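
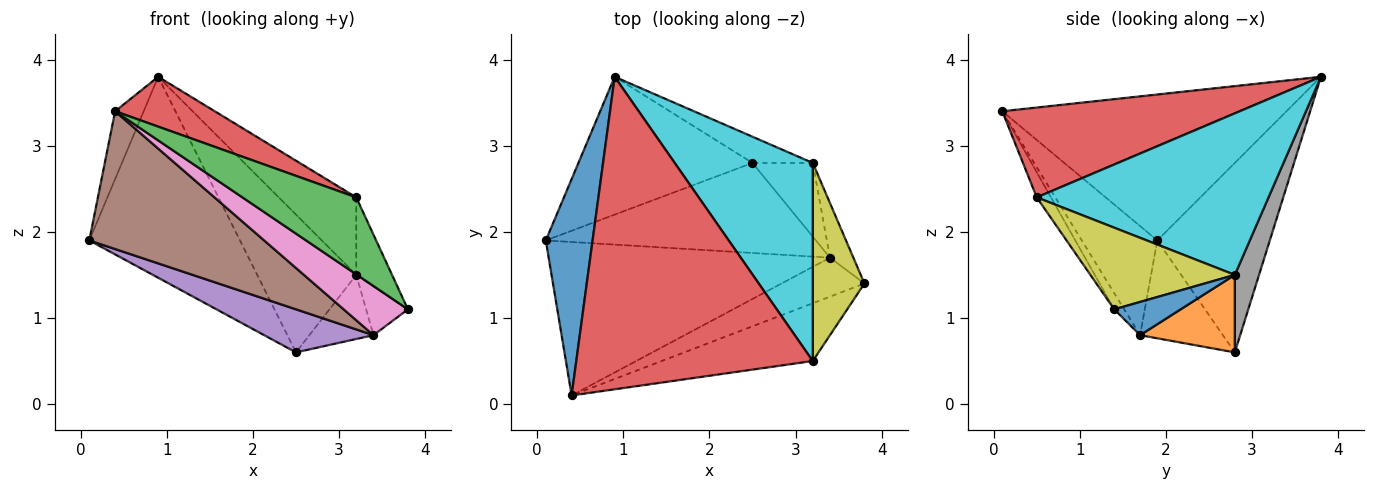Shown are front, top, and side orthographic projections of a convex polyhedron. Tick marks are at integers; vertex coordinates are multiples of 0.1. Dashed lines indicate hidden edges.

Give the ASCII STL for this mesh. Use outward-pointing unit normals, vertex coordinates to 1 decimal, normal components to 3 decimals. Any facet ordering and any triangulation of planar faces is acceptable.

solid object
 facet normal -0.948 0.095 0.304
  outer loop
   vertex 0.4 0.1 3.4
   vertex 0.9 3.8 3.8
   vertex 0.1 1.9 1.9
  endloop
 endfacet
 facet normal -0.524 0.702 -0.482
  outer loop
   vertex 2.5 2.8 0.6
   vertex 0.1 1.9 1.9
   vertex 0.9 3.8 3.8
  endloop
 endfacet
 facet normal -0.100 -0.796 -0.597
  outer loop
   vertex 3.2 0.5 2.4
   vertex 0.4 0.1 3.4
   vertex 3.8 1.4 1.1
  endloop
 endfacet
 facet normal 0.351 -0.147 0.925
  outer loop
   vertex 3.2 0.5 2.4
   vertex 0.9 3.8 3.8
   vertex 0.4 0.1 3.4
  endloop
 endfacet
 facet normal -0.311 -0.410 -0.857
  outer loop
   vertex 3.4 1.7 0.8
   vertex 0.1 1.9 1.9
   vertex 2.5 2.8 0.6
  endloop
 endfacet
 facet normal -0.277 -0.642 -0.715
  outer loop
   vertex 3.4 1.7 0.8
   vertex 0.4 0.1 3.4
   vertex 0.1 1.9 1.9
  endloop
 endfacet
 facet normal -0.120 -0.778 -0.617
  outer loop
   vertex 3.4 1.7 0.8
   vertex 3.8 1.4 1.1
   vertex 0.4 0.1 3.4
  endloop
 endfacet
 facet normal 0.234 0.955 -0.182
  outer loop
   vertex 3.2 2.8 1.5
   vertex 2.5 2.8 0.6
   vertex 0.9 3.8 3.8
  endloop
 endfacet
 facet normal 0.827 0.205 0.524
  outer loop
   vertex 3.2 2.8 1.5
   vertex 3.2 0.5 2.4
   vertex 3.8 1.4 1.1
  endloop
 endfacet
 facet normal 0.737 0.246 0.630
  outer loop
   vertex 3.2 2.8 1.5
   vertex 0.9 3.8 3.8
   vertex 3.2 0.5 2.4
  endloop
 endfacet
 facet normal 0.727 0.458 -0.512
  outer loop
   vertex 3.2 2.8 1.5
   vertex 3.8 1.4 1.1
   vertex 3.4 1.7 0.8
  endloop
 endfacet
 facet normal 0.696 0.471 -0.542
  outer loop
   vertex 3.2 2.8 1.5
   vertex 3.4 1.7 0.8
   vertex 2.5 2.8 0.6
  endloop
 endfacet
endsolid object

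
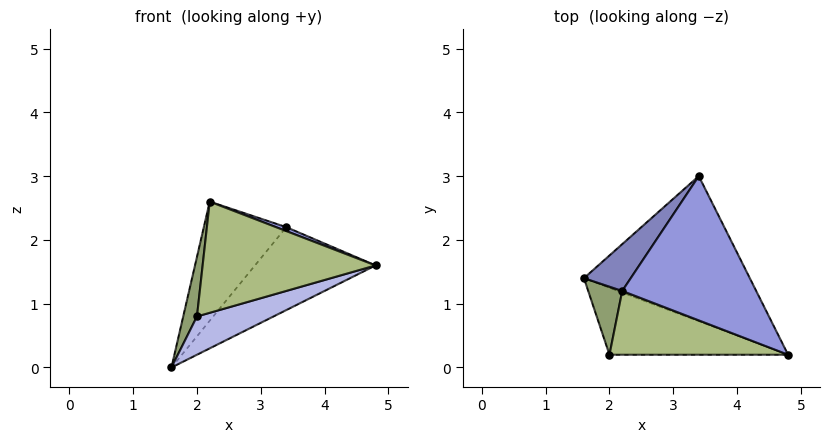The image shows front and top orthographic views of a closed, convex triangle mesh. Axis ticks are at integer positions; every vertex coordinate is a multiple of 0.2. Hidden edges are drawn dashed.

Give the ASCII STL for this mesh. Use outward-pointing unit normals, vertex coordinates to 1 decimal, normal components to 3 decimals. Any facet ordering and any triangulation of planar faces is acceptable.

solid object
 facet normal 0.527 0.422 -0.738
  outer loop
   vertex 3.4 3.0 2.2
   vertex 4.8 0.2 1.6
   vertex 1.6 1.4 0.0
  endloop
 endfacet
 facet normal -0.787 0.575 0.226
  outer loop
   vertex 2.2 1.2 2.6
   vertex 3.4 3.0 2.2
   vertex 1.6 1.4 0.0
  endloop
 endfacet
 facet normal 0.350 -0.025 0.936
  outer loop
   vertex 2.2 1.2 2.6
   vertex 4.8 0.2 1.6
   vertex 3.4 3.0 2.2
  endloop
 endfacet
 facet normal 0.241 -0.482 -0.843
  outer loop
   vertex 2.0 0.2 0.8
   vertex 1.6 1.4 0.0
   vertex 4.8 0.2 1.6
  endloop
 endfacet
 facet normal -0.961 -0.182 0.208
  outer loop
   vertex 2.0 0.2 0.8
   vertex 2.2 1.2 2.6
   vertex 1.6 1.4 0.0
  endloop
 endfacet
 facet normal -0.141 -0.859 0.493
  outer loop
   vertex 2.0 0.2 0.8
   vertex 4.8 0.2 1.6
   vertex 2.2 1.2 2.6
  endloop
 endfacet
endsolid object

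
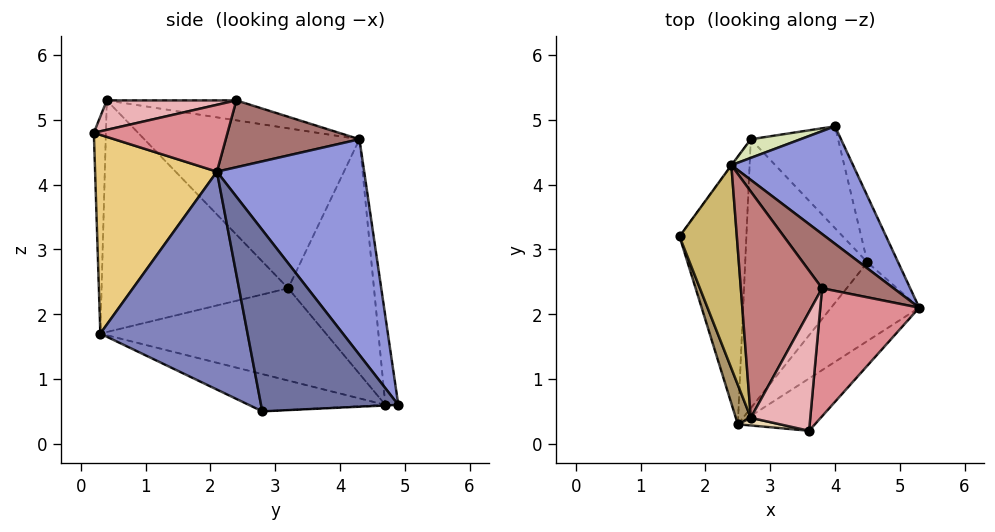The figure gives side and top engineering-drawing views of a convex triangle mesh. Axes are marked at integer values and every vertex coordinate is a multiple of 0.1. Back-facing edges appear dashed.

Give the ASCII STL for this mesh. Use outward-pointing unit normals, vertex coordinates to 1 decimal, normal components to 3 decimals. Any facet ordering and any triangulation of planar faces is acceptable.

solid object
 facet normal 0.958 0.236 -0.163
  outer loop
   vertex 4.5 2.8 0.5
   vertex 4.0 4.9 0.6
   vertex 5.3 2.1 4.2
  endloop
 endfacet
 facet normal 0.682 -0.678 -0.276
  outer loop
   vertex 2.5 0.3 1.7
   vertex 4.5 2.8 0.5
   vertex 5.3 2.1 4.2
  endloop
 endfacet
 facet normal 0.605 0.720 0.341
  outer loop
   vertex 2.4 4.3 4.7
   vertex 5.3 2.1 4.2
   vertex 4.0 4.9 0.6
  endloop
 endfacet
 facet normal -0.007 0.046 -0.999
  outer loop
   vertex 2.7 4.7 0.6
   vertex 4.0 4.9 0.6
   vertex 4.5 2.8 0.5
  endloop
 endfacet
 facet normal -0.284 -0.220 -0.933
  outer loop
   vertex 2.7 4.7 0.6
   vertex 4.5 2.8 0.5
   vertex 2.5 0.3 1.7
  endloop
 endfacet
 facet normal -0.805 -0.109 -0.583
  outer loop
   vertex 2.7 4.7 0.6
   vertex 2.5 0.3 1.7
   vertex 1.6 3.2 2.4
  endloop
 endfacet
 facet normal -0.807 0.590 -0.001
  outer loop
   vertex 2.7 4.7 0.6
   vertex 1.6 3.2 2.4
   vertex 2.4 4.3 4.7
  endloop
 endfacet
 facet normal -0.152 0.985 0.085
  outer loop
   vertex 2.7 4.7 0.6
   vertex 2.4 4.3 4.7
   vertex 4.0 4.9 0.6
  endloop
 endfacet
 facet normal -0.949 -0.309 0.061
  outer loop
   vertex 2.7 0.4 5.3
   vertex 1.6 3.2 2.4
   vertex 2.5 0.3 1.7
  endloop
 endfacet
 facet normal -0.941 -0.021 0.337
  outer loop
   vertex 2.7 0.4 5.3
   vertex 2.4 4.3 4.7
   vertex 1.6 3.2 2.4
  endloop
 endfacet
 facet normal 0.677 -0.688 -0.262
  outer loop
   vertex 3.6 0.2 4.8
   vertex 2.5 0.3 1.7
   vertex 5.3 2.1 4.2
  endloop
 endfacet
 facet normal -0.197 -0.980 0.038
  outer loop
   vertex 3.6 0.2 4.8
   vertex 2.7 0.4 5.3
   vertex 2.5 0.3 1.7
  endloop
 endfacet
 facet normal 0.550 0.592 0.589
  outer loop
   vertex 3.8 2.4 5.3
   vertex 5.3 2.1 4.2
   vertex 2.4 4.3 4.7
  endloop
 endfacet
 facet normal -0.236 0.130 0.963
  outer loop
   vertex 3.8 2.4 5.3
   vertex 2.4 4.3 4.7
   vertex 2.7 0.4 5.3
  endloop
 endfacet
 facet normal 0.544 -0.233 0.806
  outer loop
   vertex 3.8 2.4 5.3
   vertex 3.6 0.2 4.8
   vertex 5.3 2.1 4.2
  endloop
 endfacet
 facet normal 0.431 -0.237 0.871
  outer loop
   vertex 3.8 2.4 5.3
   vertex 2.7 0.4 5.3
   vertex 3.6 0.2 4.8
  endloop
 endfacet
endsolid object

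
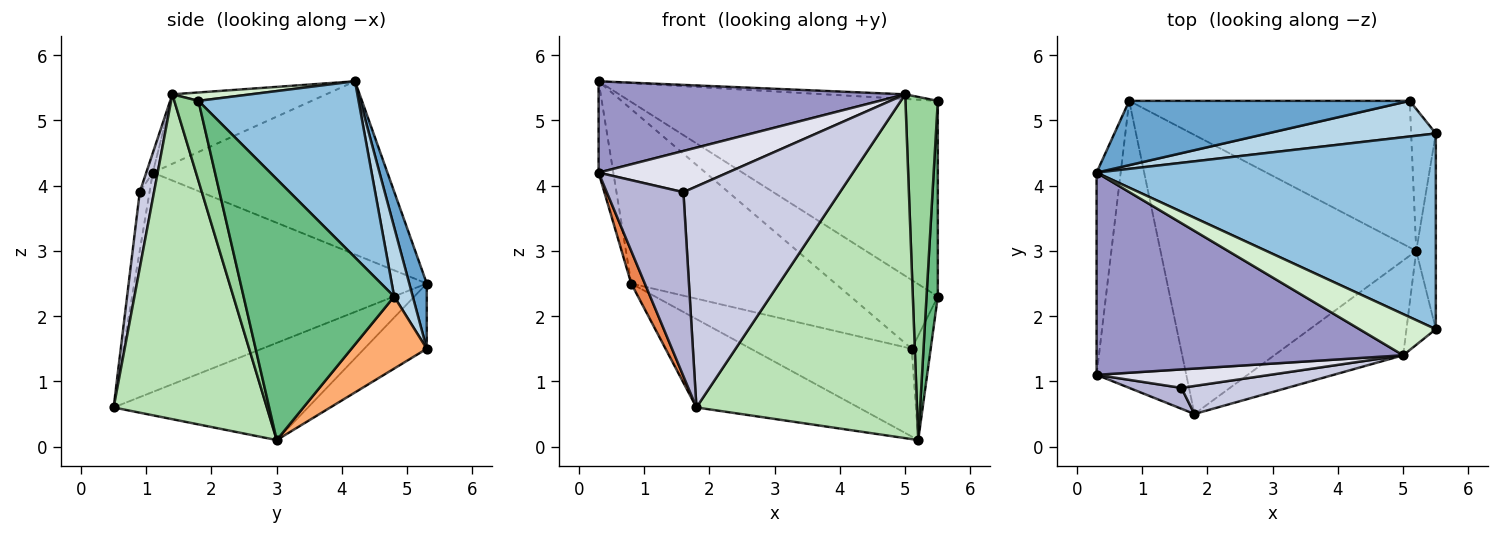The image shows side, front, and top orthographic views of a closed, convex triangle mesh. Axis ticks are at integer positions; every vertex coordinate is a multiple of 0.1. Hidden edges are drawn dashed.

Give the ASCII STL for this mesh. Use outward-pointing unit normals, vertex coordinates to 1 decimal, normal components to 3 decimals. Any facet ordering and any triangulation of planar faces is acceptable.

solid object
 facet normal 0.080 0.935 0.345
  outer loop
   vertex 0.8 5.3 2.5
   vertex 0.3 4.2 5.6
   vertex 5.1 5.3 1.5
  endloop
 endfacet
 facet normal 0.345 0.664 0.664
  outer loop
   vertex 5.5 4.8 2.3
   vertex 0.3 4.2 5.6
   vertex 5.5 1.8 5.3
  endloop
 endfacet
 facet normal 0.186 0.872 0.452
  outer loop
   vertex 5.5 4.8 2.3
   vertex 5.1 5.3 1.5
   vertex 0.3 4.2 5.6
  endloop
 endfacet
 facet normal -0.989 0.062 -0.137
  outer loop
   vertex 0.3 1.1 4.2
   vertex 0.3 4.2 5.6
   vertex 0.8 5.3 2.5
  endloop
 endfacet
 facet normal -0.925 -0.043 -0.378
  outer loop
   vertex 0.3 1.1 4.2
   vertex 0.8 5.3 2.5
   vertex 1.8 0.5 0.6
  endloop
 endfacet
 facet normal 0.920 0.232 -0.315
  outer loop
   vertex 5.2 3.0 0.1
   vertex 5.1 5.3 1.5
   vertex 5.5 4.8 2.3
  endloop
 endfacet
 facet normal -0.196 0.504 -0.841
  outer loop
   vertex 5.2 3.0 0.1
   vertex 0.8 5.3 2.5
   vertex 5.1 5.3 1.5
  endloop
 endfacet
 facet normal -0.341 0.284 -0.896
  outer loop
   vertex 5.2 3.0 0.1
   vertex 1.8 0.5 0.6
   vertex 0.8 5.3 2.5
  endloop
 endfacet
 facet normal 0.994 -0.075 -0.075
  outer loop
   vertex 5.2 3.0 0.1
   vertex 5.5 4.8 2.3
   vertex 5.5 1.8 5.3
  endloop
 endfacet
 facet normal 0.584 -0.783 -0.214
  outer loop
   vertex 5.0 1.4 5.4
   vertex 5.2 3.0 0.1
   vertex 5.5 1.8 5.3
  endloop
 endfacet
 facet normal 0.556 -0.801 -0.221
  outer loop
   vertex 5.0 1.4 5.4
   vertex 1.8 0.5 0.6
   vertex 5.2 3.0 0.1
  endloop
 endfacet
 facet normal 0.108 0.111 0.988
  outer loop
   vertex 5.0 1.4 5.4
   vertex 5.5 1.8 5.3
   vertex 0.3 4.2 5.6
  endloop
 endfacet
 facet normal -0.202 -0.403 0.893
  outer loop
   vertex 5.0 1.4 5.4
   vertex 0.3 4.2 5.6
   vertex 0.3 1.1 4.2
  endloop
 endfacet
 facet normal -0.126 -0.986 0.112
  outer loop
   vertex 1.6 0.9 3.9
   vertex 0.3 1.1 4.2
   vertex 1.8 0.5 0.6
  endloop
 endfacet
 facet normal 0.090 -0.988 0.125
  outer loop
   vertex 1.6 0.9 3.9
   vertex 1.8 0.5 0.6
   vertex 5.0 1.4 5.4
  endloop
 endfacet
 facet normal -0.046 -0.912 0.408
  outer loop
   vertex 1.6 0.9 3.9
   vertex 5.0 1.4 5.4
   vertex 0.3 1.1 4.2
  endloop
 endfacet
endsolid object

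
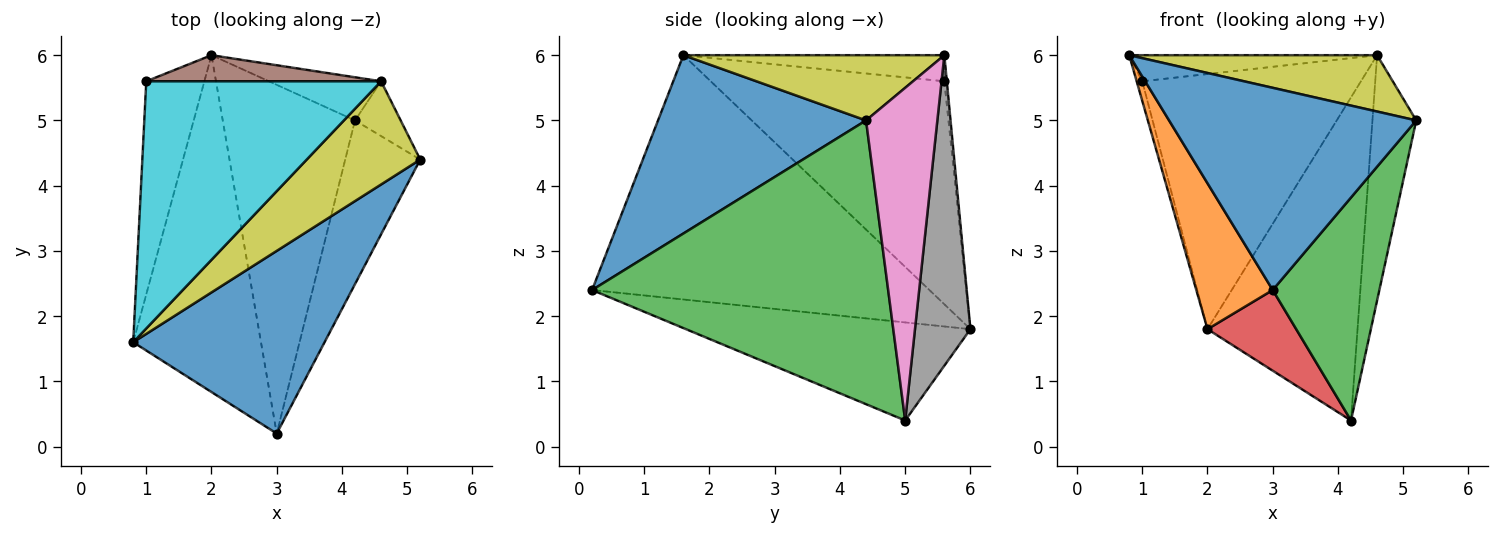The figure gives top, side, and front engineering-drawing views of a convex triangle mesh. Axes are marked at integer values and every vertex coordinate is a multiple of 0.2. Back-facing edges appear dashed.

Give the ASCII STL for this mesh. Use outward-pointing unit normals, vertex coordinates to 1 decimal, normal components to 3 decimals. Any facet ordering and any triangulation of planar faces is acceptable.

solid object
 facet normal 0.530 -0.629 0.569
  outer loop
   vertex 3.0 0.2 2.4
   vertex 5.2 4.4 5.0
   vertex 0.8 1.6 6.0
  endloop
 endfacet
 facet normal -0.869 -0.197 -0.454
  outer loop
   vertex 3.0 0.2 2.4
   vertex 0.8 1.6 6.0
   vertex 2.0 6.0 1.8
  endloop
 endfacet
 facet normal 0.913 -0.329 -0.241
  outer loop
   vertex 4.2 5.0 0.4
   vertex 5.2 4.4 5.0
   vertex 3.0 0.2 2.4
  endloop
 endfacet
 facet normal -0.586 -0.183 -0.790
  outer loop
   vertex 4.2 5.0 0.4
   vertex 3.0 0.2 2.4
   vertex 2.0 6.0 1.8
  endloop
 endfacet
 facet normal -0.967 0.023 -0.252
  outer loop
   vertex 1.0 5.6 5.6
   vertex 2.0 6.0 1.8
   vertex 0.8 1.6 6.0
  endloop
 endfacet
 facet normal -0.011 0.995 0.102
  outer loop
   vertex 4.6 5.6 6.0
   vertex 2.0 6.0 1.8
   vertex 1.0 5.6 5.6
  endloop
 endfacet
 facet normal 0.846 0.520 -0.116
  outer loop
   vertex 4.6 5.6 6.0
   vertex 5.2 4.4 5.0
   vertex 4.2 5.0 0.4
  endloop
 endfacet
 facet normal 0.344 0.931 -0.124
  outer loop
   vertex 4.6 5.6 6.0
   vertex 4.2 5.0 0.4
   vertex 2.0 6.0 1.8
  endloop
 endfacet
 facet normal 0.450 -0.428 0.784
  outer loop
   vertex 4.6 5.6 6.0
   vertex 0.8 1.6 6.0
   vertex 5.2 4.4 5.0
  endloop
 endfacet
 facet normal -0.110 0.104 0.988
  outer loop
   vertex 4.6 5.6 6.0
   vertex 1.0 5.6 5.6
   vertex 0.8 1.6 6.0
  endloop
 endfacet
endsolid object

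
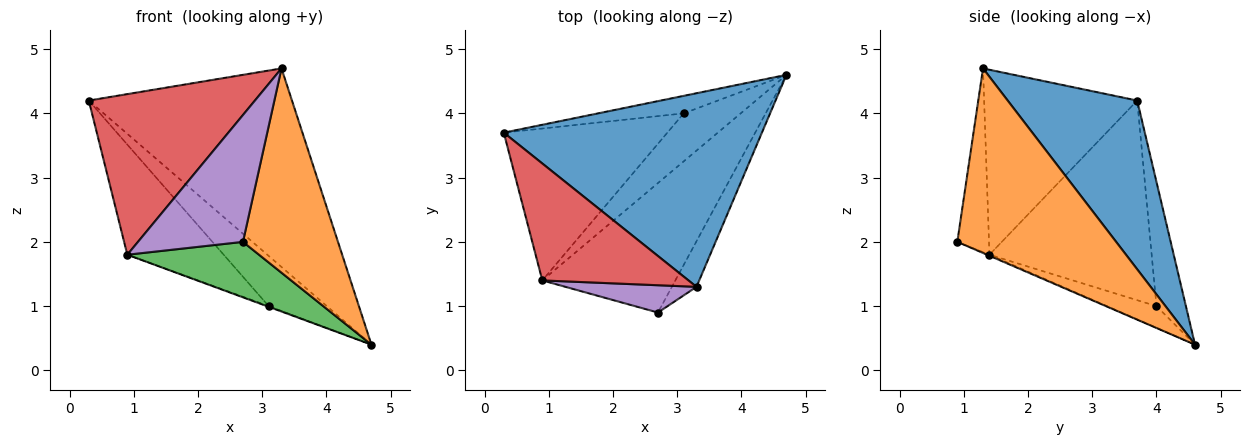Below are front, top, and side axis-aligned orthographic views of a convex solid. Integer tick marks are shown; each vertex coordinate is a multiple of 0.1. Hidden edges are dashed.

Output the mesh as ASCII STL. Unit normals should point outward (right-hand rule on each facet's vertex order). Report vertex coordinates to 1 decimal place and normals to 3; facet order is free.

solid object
 facet normal 0.415 0.651 0.635
  outer loop
   vertex 3.3 1.3 4.7
   vertex 4.7 4.6 0.4
   vertex 0.3 3.7 4.2
  endloop
 endfacet
 facet normal 0.853 -0.510 -0.114
  outer loop
   vertex 3.3 1.3 4.7
   vertex 2.7 0.9 2.0
   vertex 4.7 4.6 0.4
  endloop
 endfacet
 facet normal -0.007 -0.394 -0.919
  outer loop
   vertex 0.9 1.4 1.8
   vertex 4.7 4.6 0.4
   vertex 2.7 0.9 2.0
  endloop
 endfacet
 facet normal -0.597 -0.648 0.472
  outer loop
   vertex 0.9 1.4 1.8
   vertex 3.3 1.3 4.7
   vertex 0.3 3.7 4.2
  endloop
 endfacet
 facet normal -0.283 -0.938 0.202
  outer loop
   vertex 0.9 1.4 1.8
   vertex 2.7 0.9 2.0
   vertex 3.3 1.3 4.7
  endloop
 endfacet
 facet normal -0.431 0.852 -0.297
  outer loop
   vertex 3.1 4.0 1.0
   vertex 0.3 3.7 4.2
   vertex 4.7 4.6 0.4
  endloop
 endfacet
 facet normal -0.703 0.418 -0.576
  outer loop
   vertex 3.1 4.0 1.0
   vertex 0.9 1.4 1.8
   vertex 0.3 3.7 4.2
  endloop
 endfacet
 facet normal -0.355 0.013 -0.935
  outer loop
   vertex 3.1 4.0 1.0
   vertex 4.7 4.6 0.4
   vertex 0.9 1.4 1.8
  endloop
 endfacet
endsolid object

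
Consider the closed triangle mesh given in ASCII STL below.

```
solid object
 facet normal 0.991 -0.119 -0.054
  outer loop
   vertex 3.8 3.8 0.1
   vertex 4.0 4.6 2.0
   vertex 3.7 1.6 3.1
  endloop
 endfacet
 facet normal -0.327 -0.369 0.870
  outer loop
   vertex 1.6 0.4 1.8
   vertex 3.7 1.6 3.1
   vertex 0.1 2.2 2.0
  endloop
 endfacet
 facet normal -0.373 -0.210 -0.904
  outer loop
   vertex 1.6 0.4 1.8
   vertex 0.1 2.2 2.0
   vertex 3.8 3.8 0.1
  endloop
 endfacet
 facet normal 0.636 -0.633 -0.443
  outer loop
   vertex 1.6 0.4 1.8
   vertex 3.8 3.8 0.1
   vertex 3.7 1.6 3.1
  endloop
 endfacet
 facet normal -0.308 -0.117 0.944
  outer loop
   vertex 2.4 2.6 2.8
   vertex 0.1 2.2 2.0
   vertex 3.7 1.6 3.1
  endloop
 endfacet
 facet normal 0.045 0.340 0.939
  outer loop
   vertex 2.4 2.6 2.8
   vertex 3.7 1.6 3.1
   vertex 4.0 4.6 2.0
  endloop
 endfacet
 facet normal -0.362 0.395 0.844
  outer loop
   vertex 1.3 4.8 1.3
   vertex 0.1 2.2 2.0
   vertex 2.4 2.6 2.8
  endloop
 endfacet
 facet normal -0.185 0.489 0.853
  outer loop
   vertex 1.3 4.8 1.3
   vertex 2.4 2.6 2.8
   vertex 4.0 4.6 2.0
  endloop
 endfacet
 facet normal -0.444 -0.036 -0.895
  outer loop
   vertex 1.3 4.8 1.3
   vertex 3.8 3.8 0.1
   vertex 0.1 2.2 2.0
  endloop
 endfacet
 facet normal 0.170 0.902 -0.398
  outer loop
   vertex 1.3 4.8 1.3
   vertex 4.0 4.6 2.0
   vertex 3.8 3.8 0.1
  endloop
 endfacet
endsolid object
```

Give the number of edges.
15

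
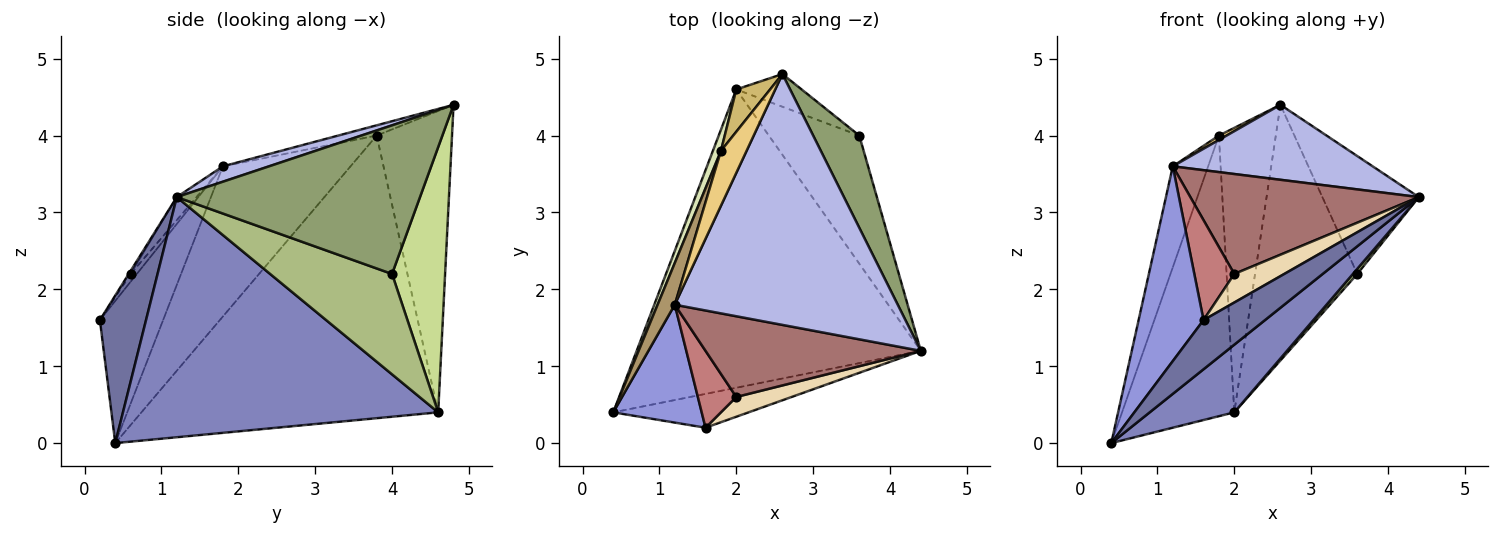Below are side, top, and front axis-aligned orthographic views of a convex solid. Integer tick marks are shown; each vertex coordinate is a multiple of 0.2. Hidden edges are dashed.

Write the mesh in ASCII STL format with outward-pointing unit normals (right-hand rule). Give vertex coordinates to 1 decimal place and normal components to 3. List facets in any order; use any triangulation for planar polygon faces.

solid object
 facet normal 0.526 -0.701 -0.482
  outer loop
   vertex 1.6 0.2 1.6
   vertex 0.4 0.4 0.0
   vertex 4.4 1.2 3.2
  endloop
 endfacet
 facet normal 0.636 -0.171 -0.752
  outer loop
   vertex 2.0 4.6 0.4
   vertex 4.4 1.2 3.2
   vertex 0.4 0.4 0.0
  endloop
 endfacet
 facet normal -0.640 -0.657 0.398
  outer loop
   vertex 1.2 1.8 3.6
   vertex 0.4 0.4 0.0
   vertex 1.6 0.2 1.6
  endloop
 endfacet
 facet normal 0.066 -0.286 0.956
  outer loop
   vertex 1.2 1.8 3.6
   vertex 4.4 1.2 3.2
   vertex 2.6 4.8 4.4
  endloop
 endfacet
 facet normal 0.893 0.354 0.277
  outer loop
   vertex 3.6 4.0 2.2
   vertex 2.6 4.8 4.4
   vertex 4.4 1.2 3.2
  endloop
 endfacet
 facet normal 0.743 -0.027 -0.669
  outer loop
   vertex 3.6 4.0 2.2
   vertex 4.4 1.2 3.2
   vertex 2.0 4.6 0.4
  endloop
 endfacet
 facet normal 0.458 0.882 -0.113
  outer loop
   vertex 3.6 4.0 2.2
   vertex 2.0 4.6 0.4
   vertex 2.6 4.8 4.4
  endloop
 endfacet
 facet normal -0.935 0.354 0.027
  outer loop
   vertex 1.8 3.8 4.0
   vertex 2.0 4.6 0.4
   vertex 0.4 0.4 0.0
  endloop
 endfacet
 facet normal -0.958 0.265 0.110
  outer loop
   vertex 1.8 3.8 4.0
   vertex 0.4 0.4 0.0
   vertex 1.2 1.8 3.6
  endloop
 endfacet
 facet normal -0.795 0.600 0.089
  outer loop
   vertex 1.8 3.8 4.0
   vertex 2.6 4.8 4.4
   vertex 2.0 4.6 0.4
  endloop
 endfacet
 facet normal -0.370 -0.074 0.926
  outer loop
   vertex 1.8 3.8 4.0
   vertex 1.2 1.8 3.6
   vertex 2.6 4.8 4.4
  endloop
 endfacet
 facet normal -0.032 -0.822 0.569
  outer loop
   vertex 2.0 0.6 2.2
   vertex 1.6 0.2 1.6
   vertex 4.4 1.2 3.2
  endloop
 endfacet
 facet normal -0.067 -0.776 0.627
  outer loop
   vertex 2.0 0.6 2.2
   vertex 4.4 1.2 3.2
   vertex 1.2 1.8 3.6
  endloop
 endfacet
 facet normal -0.121 -0.787 0.605
  outer loop
   vertex 2.0 0.6 2.2
   vertex 1.2 1.8 3.6
   vertex 1.6 0.2 1.6
  endloop
 endfacet
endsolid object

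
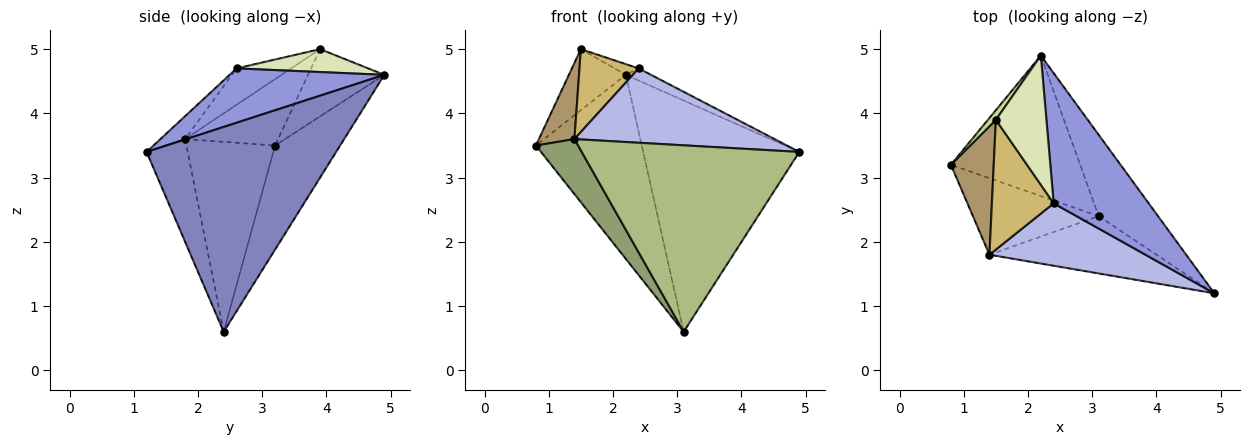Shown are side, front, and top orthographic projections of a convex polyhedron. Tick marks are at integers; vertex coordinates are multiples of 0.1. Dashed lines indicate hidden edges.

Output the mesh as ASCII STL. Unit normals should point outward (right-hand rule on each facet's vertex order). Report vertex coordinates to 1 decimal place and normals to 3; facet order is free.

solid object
 facet normal -0.439 0.714 -0.545
  outer loop
   vertex 3.1 2.4 0.6
   vertex 0.8 3.2 3.5
   vertex 2.2 4.9 4.6
  endloop
 endfacet
 facet normal 0.753 0.620 -0.218
  outer loop
   vertex 3.1 2.4 0.6
   vertex 2.2 4.9 4.6
   vertex 4.9 1.2 3.4
  endloop
 endfacet
 facet normal 0.495 0.081 0.865
  outer loop
   vertex 2.4 2.6 4.7
   vertex 4.9 1.2 3.4
   vertex 2.2 4.9 4.6
  endloop
 endfacet
 facet normal -0.094 -0.762 0.640
  outer loop
   vertex 1.4 1.8 3.6
   vertex 4.9 1.2 3.4
   vertex 2.4 2.6 4.7
  endloop
 endfacet
 facet normal -0.775 -0.369 -0.513
  outer loop
   vertex 1.4 1.8 3.6
   vertex 0.8 3.2 3.5
   vertex 3.1 2.4 0.6
  endloop
 endfacet
 facet normal -0.178 -0.941 -0.289
  outer loop
   vertex 1.4 1.8 3.6
   vertex 3.1 2.4 0.6
   vertex 4.9 1.2 3.4
  endloop
 endfacet
 facet normal -0.798 0.596 0.094
  outer loop
   vertex 1.5 3.9 5.0
   vertex 2.2 4.9 4.6
   vertex 0.8 3.2 3.5
  endloop
 endfacet
 facet normal 0.411 0.075 0.908
  outer loop
   vertex 1.5 3.9 5.0
   vertex 2.4 2.6 4.7
   vertex 2.2 4.9 4.6
  endloop
 endfacet
 facet normal -0.800 -0.306 0.516
  outer loop
   vertex 1.5 3.9 5.0
   vertex 0.8 3.2 3.5
   vertex 1.4 1.8 3.6
  endloop
 endfacet
 facet normal -0.445 -0.482 0.755
  outer loop
   vertex 1.5 3.9 5.0
   vertex 1.4 1.8 3.6
   vertex 2.4 2.6 4.7
  endloop
 endfacet
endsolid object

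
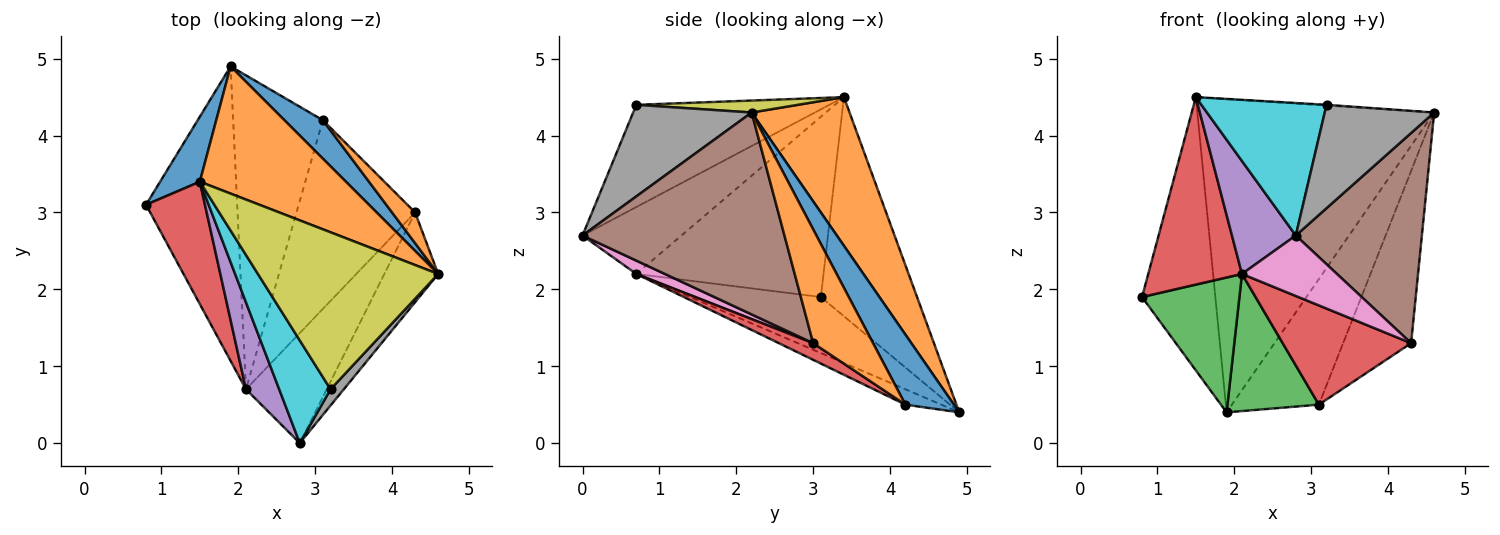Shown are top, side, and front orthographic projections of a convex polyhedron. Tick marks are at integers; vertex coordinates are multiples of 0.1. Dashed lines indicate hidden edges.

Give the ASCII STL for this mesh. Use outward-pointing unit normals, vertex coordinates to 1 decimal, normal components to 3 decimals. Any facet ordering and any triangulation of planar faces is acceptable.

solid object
 facet normal -0.787 0.600 0.143
  outer loop
   vertex 1.5 3.4 4.5
   vertex 1.9 4.9 0.4
   vertex 0.8 3.1 1.9
  endloop
 endfacet
 facet normal 0.358 0.865 0.351
  outer loop
   vertex 1.5 3.4 4.5
   vertex 4.6 2.2 4.3
   vertex 1.9 4.9 0.4
  endloop
 endfacet
 facet normal -0.488 -0.363 -0.794
  outer loop
   vertex 2.1 0.7 2.2
   vertex 0.8 3.1 1.9
   vertex 1.9 4.9 0.4
  endloop
 endfacet
 facet normal -0.858 -0.430 0.281
  outer loop
   vertex 2.1 0.7 2.2
   vertex 1.5 3.4 4.5
   vertex 0.8 3.1 1.9
  endloop
 endfacet
 facet normal -0.775 -0.500 0.385
  outer loop
   vertex 2.1 0.7 2.2
   vertex 2.8 0.0 2.7
   vertex 1.5 3.4 4.5
  endloop
 endfacet
 facet normal 0.827 -0.517 -0.220
  outer loop
   vertex 4.3 3.0 1.3
   vertex 4.6 2.2 4.3
   vertex 2.8 0.0 2.7
  endloop
 endfacet
 facet normal 0.143 -0.476 -0.867
  outer loop
   vertex 4.3 3.0 1.3
   vertex 2.8 0.0 2.7
   vertex 2.1 0.7 2.2
  endloop
 endfacet
 facet normal 0.730 -0.675 0.106
  outer loop
   vertex 3.2 0.7 4.4
   vertex 2.8 0.0 2.7
   vertex 4.6 2.2 4.3
  endloop
 endfacet
 facet normal 0.066 0.005 0.998
  outer loop
   vertex 3.2 0.7 4.4
   vertex 4.6 2.2 4.3
   vertex 1.5 3.4 4.5
  endloop
 endfacet
 facet normal -0.773 -0.501 0.388
  outer loop
   vertex 3.2 0.7 4.4
   vertex 1.5 3.4 4.5
   vertex 2.8 0.0 2.7
  endloop
 endfacet
 facet normal 0.471 0.844 0.258
  outer loop
   vertex 3.1 4.2 0.5
   vertex 1.9 4.9 0.4
   vertex 4.6 2.2 4.3
  endloop
 endfacet
 facet normal 0.655 0.744 0.133
  outer loop
   vertex 3.1 4.2 0.5
   vertex 4.6 2.2 4.3
   vertex 4.3 3.0 1.3
  endloop
 endfacet
 facet normal -0.155 -0.395 -0.905
  outer loop
   vertex 3.1 4.2 0.5
   vertex 2.1 0.7 2.2
   vertex 1.9 4.9 0.4
  endloop
 endfacet
 facet normal 0.124 -0.462 -0.878
  outer loop
   vertex 3.1 4.2 0.5
   vertex 4.3 3.0 1.3
   vertex 2.1 0.7 2.2
  endloop
 endfacet
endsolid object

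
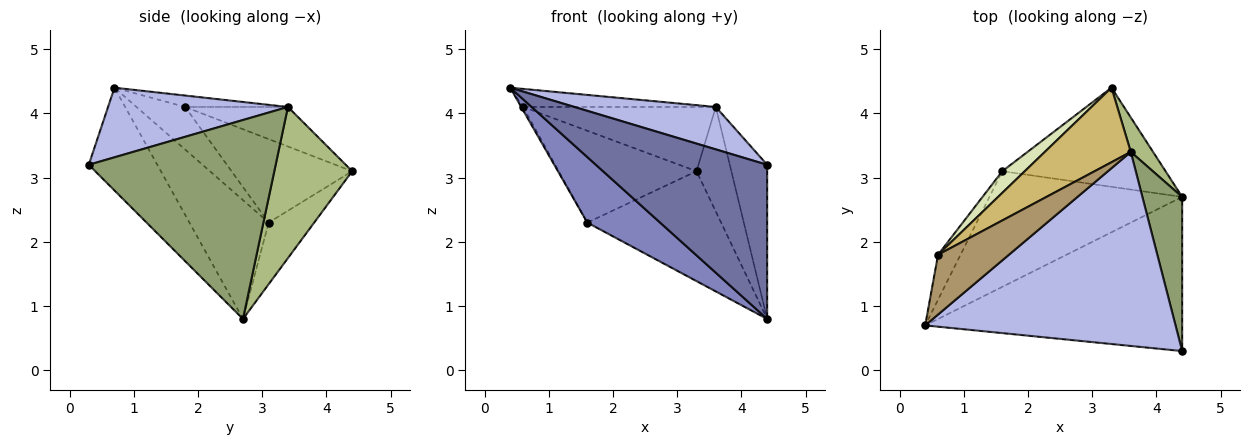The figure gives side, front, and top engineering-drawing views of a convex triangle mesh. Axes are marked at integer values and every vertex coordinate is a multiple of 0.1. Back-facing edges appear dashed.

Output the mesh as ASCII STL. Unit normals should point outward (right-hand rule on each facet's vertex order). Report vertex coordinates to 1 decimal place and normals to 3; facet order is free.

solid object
 facet normal -0.272 -0.680 -0.680
  outer loop
   vertex 4.4 0.3 3.2
   vertex 0.4 0.7 4.4
   vertex 4.4 2.7 0.8
  endloop
 endfacet
 facet normal -0.473 -0.434 -0.767
  outer loop
   vertex 1.6 3.1 2.3
   vertex 4.4 2.7 0.8
   vertex 0.4 0.7 4.4
  endloop
 endfacet
 facet normal -0.245 0.720 -0.649
  outer loop
   vertex 1.6 3.1 2.3
   vertex 3.3 4.4 3.1
   vertex 4.4 2.7 0.8
  endloop
 endfacet
 facet normal 0.262 -0.206 0.943
  outer loop
   vertex 3.6 3.4 4.1
   vertex 0.4 0.7 4.4
   vertex 4.4 0.3 3.2
  endloop
 endfacet
 facet normal 0.962 0.192 0.192
  outer loop
   vertex 3.6 3.4 4.1
   vertex 4.4 0.3 3.2
   vertex 4.4 2.7 0.8
  endloop
 endfacet
 facet normal 0.905 0.405 0.133
  outer loop
   vertex 3.6 3.4 4.1
   vertex 4.4 2.7 0.8
   vertex 3.3 4.4 3.1
  endloop
 endfacet
 facet normal -0.884 0.033 -0.467
  outer loop
   vertex 0.6 1.8 4.1
   vertex 1.6 3.1 2.3
   vertex 0.4 0.7 4.4
  endloop
 endfacet
 facet normal -0.649 0.741 0.175
  outer loop
   vertex 0.6 1.8 4.1
   vertex 3.3 4.4 3.1
   vertex 1.6 3.1 2.3
  endloop
 endfacet
 facet normal -0.152 0.286 0.946
  outer loop
   vertex 0.6 1.8 4.1
   vertex 0.4 0.7 4.4
   vertex 3.6 3.4 4.1
  endloop
 endfacet
 facet normal -0.329 0.617 0.715
  outer loop
   vertex 0.6 1.8 4.1
   vertex 3.6 3.4 4.1
   vertex 3.3 4.4 3.1
  endloop
 endfacet
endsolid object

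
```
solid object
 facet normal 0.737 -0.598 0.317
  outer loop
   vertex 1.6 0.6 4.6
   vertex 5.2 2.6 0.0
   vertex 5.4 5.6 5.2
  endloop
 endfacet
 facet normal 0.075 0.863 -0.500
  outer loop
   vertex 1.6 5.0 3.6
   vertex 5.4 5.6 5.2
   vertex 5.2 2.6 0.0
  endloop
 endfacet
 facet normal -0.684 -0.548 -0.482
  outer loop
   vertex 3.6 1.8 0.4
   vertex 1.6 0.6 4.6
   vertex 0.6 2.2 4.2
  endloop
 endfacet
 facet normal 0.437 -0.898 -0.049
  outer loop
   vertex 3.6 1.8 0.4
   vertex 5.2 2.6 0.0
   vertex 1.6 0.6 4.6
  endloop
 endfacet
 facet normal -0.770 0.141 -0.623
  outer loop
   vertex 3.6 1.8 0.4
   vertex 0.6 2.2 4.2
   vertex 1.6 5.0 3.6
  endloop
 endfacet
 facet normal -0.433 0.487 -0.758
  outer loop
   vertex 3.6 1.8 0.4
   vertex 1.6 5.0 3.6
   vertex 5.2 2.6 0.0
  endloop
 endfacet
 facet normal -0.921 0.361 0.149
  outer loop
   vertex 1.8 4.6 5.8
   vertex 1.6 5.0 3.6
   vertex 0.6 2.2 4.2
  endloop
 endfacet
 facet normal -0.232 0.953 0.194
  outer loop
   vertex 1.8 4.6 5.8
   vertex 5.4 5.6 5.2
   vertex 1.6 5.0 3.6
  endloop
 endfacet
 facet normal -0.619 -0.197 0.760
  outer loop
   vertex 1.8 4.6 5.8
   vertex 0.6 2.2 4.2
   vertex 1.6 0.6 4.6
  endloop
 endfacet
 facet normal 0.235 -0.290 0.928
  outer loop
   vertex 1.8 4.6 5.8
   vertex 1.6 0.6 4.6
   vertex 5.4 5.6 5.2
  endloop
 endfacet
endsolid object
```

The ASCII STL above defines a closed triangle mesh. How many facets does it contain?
10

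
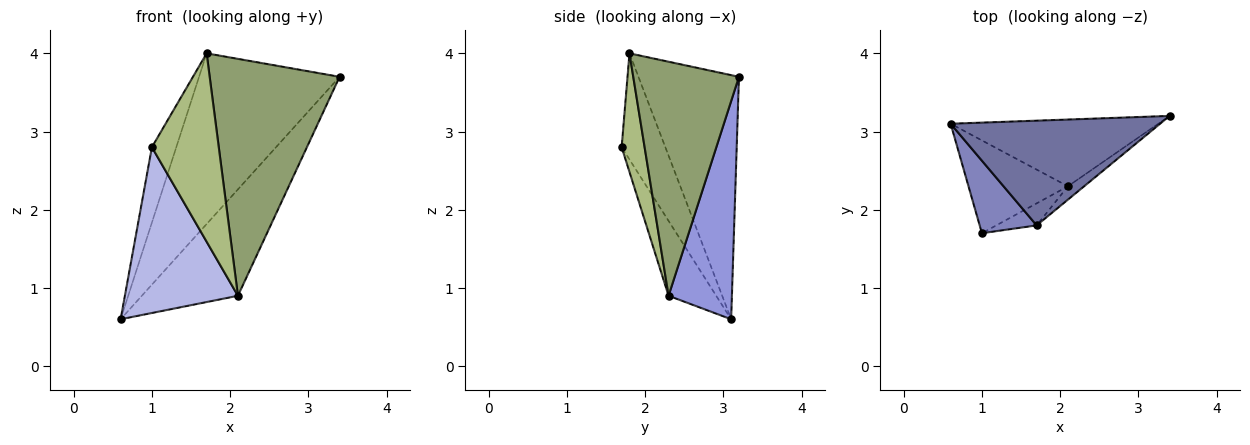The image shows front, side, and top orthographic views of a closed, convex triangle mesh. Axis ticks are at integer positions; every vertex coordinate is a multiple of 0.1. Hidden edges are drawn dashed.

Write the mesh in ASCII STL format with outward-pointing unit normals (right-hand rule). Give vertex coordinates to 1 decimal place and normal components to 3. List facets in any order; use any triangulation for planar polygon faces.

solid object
 facet normal -0.520 0.728 0.447
  outer loop
   vertex 1.7 1.8 4.0
   vertex 3.4 3.2 3.7
   vertex 0.6 3.1 0.6
  endloop
 endfacet
 facet normal -0.791 0.441 0.424
  outer loop
   vertex 1.7 1.8 4.0
   vertex 0.6 3.1 0.6
   vertex 1.0 1.7 2.8
  endloop
 endfacet
 facet normal 0.487 0.740 -0.464
  outer loop
   vertex 2.1 2.3 0.9
   vertex 0.6 3.1 0.6
   vertex 3.4 3.2 3.7
  endloop
 endfacet
 facet normal -0.345 -0.819 -0.458
  outer loop
   vertex 2.1 2.3 0.9
   vertex 1.0 1.7 2.8
   vertex 0.6 3.1 0.6
  endloop
 endfacet
 facet normal 0.631 -0.775 -0.044
  outer loop
   vertex 2.1 2.3 0.9
   vertex 3.4 3.2 3.7
   vertex 1.7 1.8 4.0
  endloop
 endfacet
 facet normal 0.323 -0.940 -0.110
  outer loop
   vertex 2.1 2.3 0.9
   vertex 1.7 1.8 4.0
   vertex 1.0 1.7 2.8
  endloop
 endfacet
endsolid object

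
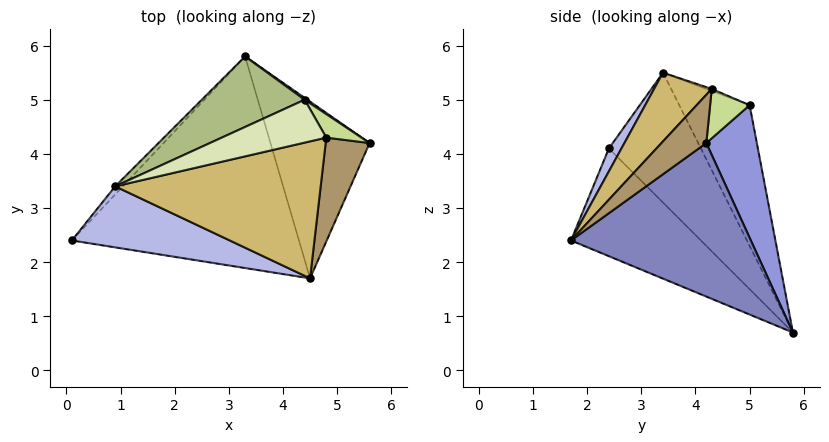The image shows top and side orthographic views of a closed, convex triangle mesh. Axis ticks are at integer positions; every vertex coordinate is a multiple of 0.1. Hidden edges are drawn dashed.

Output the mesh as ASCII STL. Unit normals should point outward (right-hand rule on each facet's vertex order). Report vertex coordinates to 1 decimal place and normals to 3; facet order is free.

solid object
 facet normal -0.383 -0.447 -0.808
  outer loop
   vertex 4.5 1.7 2.4
   vertex 0.1 2.4 4.1
   vertex 3.3 5.8 0.7
  endloop
 endfacet
 facet normal 0.840 0.021 -0.542
  outer loop
   vertex 4.5 1.7 2.4
   vertex 3.3 5.8 0.7
   vertex 5.6 4.2 4.2
  endloop
 endfacet
 facet normal 0.559 0.829 0.011
  outer loop
   vertex 4.4 5.0 4.9
   vertex 5.6 4.2 4.2
   vertex 3.3 5.8 0.7
  endloop
 endfacet
 facet normal 0.080 -0.832 0.549
  outer loop
   vertex 0.9 3.4 5.5
   vertex 0.1 2.4 4.1
   vertex 4.5 1.7 2.4
  endloop
 endfacet
 facet normal -0.749 0.661 -0.044
  outer loop
   vertex 0.9 3.4 5.5
   vertex 3.3 5.8 0.7
   vertex 0.1 2.4 4.1
  endloop
 endfacet
 facet normal -0.363 0.893 0.265
  outer loop
   vertex 0.9 3.4 5.5
   vertex 4.4 5.0 4.9
   vertex 3.3 5.8 0.7
  endloop
 endfacet
 facet normal 0.663 0.581 0.472
  outer loop
   vertex 4.8 4.3 5.2
   vertex 5.6 4.2 4.2
   vertex 4.4 5.0 4.9
  endloop
 endfacet
 facet normal -0.018 0.385 0.923
  outer loop
   vertex 4.8 4.3 5.2
   vertex 4.4 5.0 4.9
   vertex 0.9 3.4 5.5
  endloop
 endfacet
 facet normal 0.575 -0.629 0.523
  outer loop
   vertex 4.8 4.3 5.2
   vertex 4.5 1.7 2.4
   vertex 5.6 4.2 4.2
  endloop
 endfacet
 facet normal 0.218 -0.727 0.651
  outer loop
   vertex 4.8 4.3 5.2
   vertex 0.9 3.4 5.5
   vertex 4.5 1.7 2.4
  endloop
 endfacet
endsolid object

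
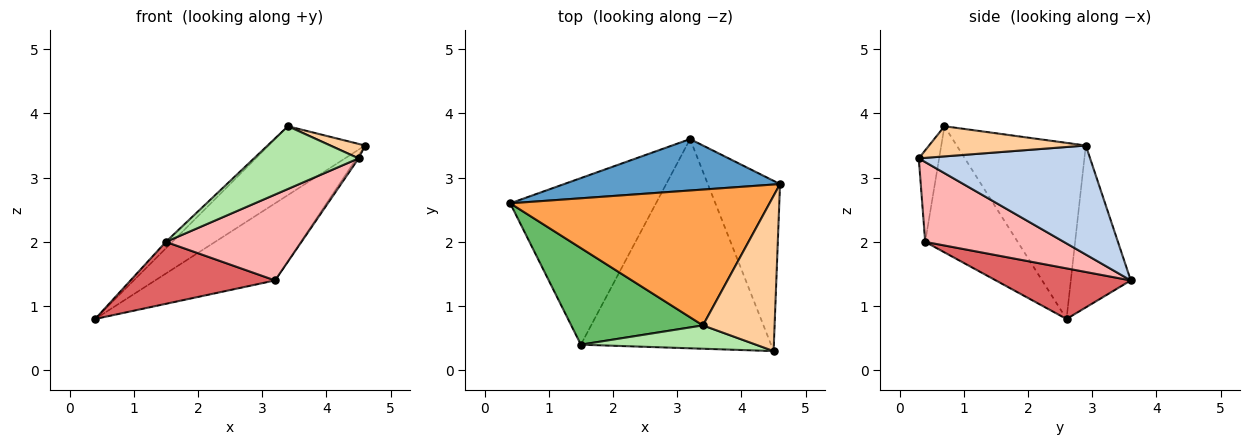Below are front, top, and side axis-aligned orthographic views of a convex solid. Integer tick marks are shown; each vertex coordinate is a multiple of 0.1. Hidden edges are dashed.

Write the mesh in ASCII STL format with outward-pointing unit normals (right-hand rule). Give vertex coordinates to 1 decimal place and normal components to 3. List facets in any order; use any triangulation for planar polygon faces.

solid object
 facet normal -0.384 0.768 0.512
  outer loop
   vertex 3.2 3.6 1.4
   vertex 0.4 2.6 0.8
   vertex 4.6 2.9 3.5
  endloop
 endfacet
 facet normal 0.834 0.010 -0.552
  outer loop
   vertex 3.2 3.6 1.4
   vertex 4.6 2.9 3.5
   vertex 4.5 0.3 3.3
  endloop
 endfacet
 facet normal -0.518 0.387 0.763
  outer loop
   vertex 3.4 0.7 3.8
   vertex 4.6 2.9 3.5
   vertex 0.4 2.6 0.8
  endloop
 endfacet
 facet normal 0.386 -0.086 0.918
  outer loop
   vertex 3.4 0.7 3.8
   vertex 4.5 0.3 3.3
   vertex 4.6 2.9 3.5
  endloop
 endfacet
 facet normal -0.691 0.048 0.721
  outer loop
   vertex 1.5 0.4 2.0
   vertex 3.4 0.7 3.8
   vertex 0.4 2.6 0.8
  endloop
 endfacet
 facet normal -0.179 -0.922 0.343
  outer loop
   vertex 1.5 0.4 2.0
   vertex 4.5 0.3 3.3
   vertex 3.4 0.7 3.8
  endloop
 endfacet
 facet normal 0.309 -0.331 -0.891
  outer loop
   vertex 1.5 0.4 2.0
   vertex 0.4 2.6 0.8
   vertex 3.2 3.6 1.4
  endloop
 endfacet
 facet normal 0.362 -0.354 -0.862
  outer loop
   vertex 1.5 0.4 2.0
   vertex 3.2 3.6 1.4
   vertex 4.5 0.3 3.3
  endloop
 endfacet
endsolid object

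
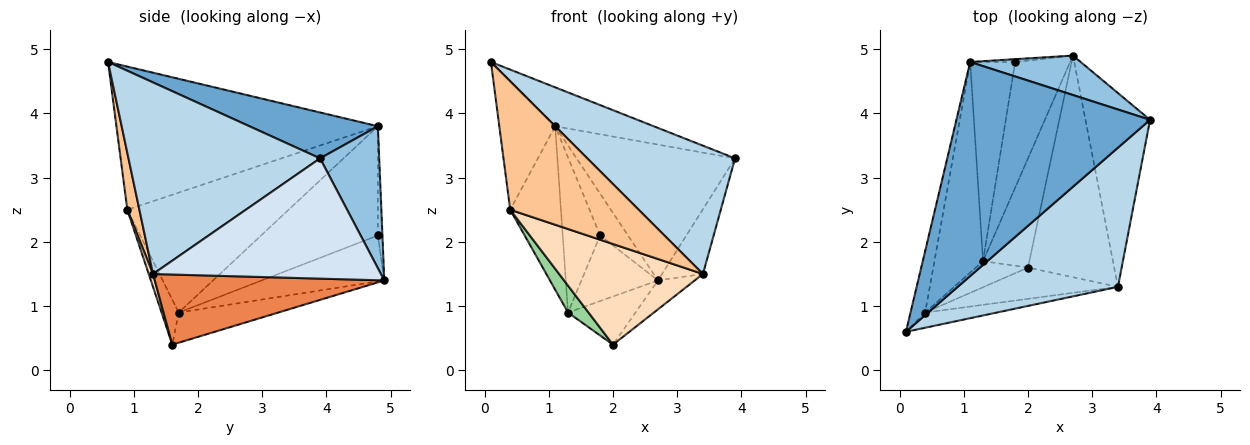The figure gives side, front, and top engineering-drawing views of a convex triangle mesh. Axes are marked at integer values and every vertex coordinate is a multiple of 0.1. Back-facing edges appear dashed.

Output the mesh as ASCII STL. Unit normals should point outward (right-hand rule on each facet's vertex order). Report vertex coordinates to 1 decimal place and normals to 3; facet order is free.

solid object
 facet normal 0.227 0.174 0.958
  outer loop
   vertex 1.1 4.8 3.8
   vertex 0.1 0.6 4.8
   vertex 3.9 3.9 3.3
  endloop
 endfacet
 facet normal 0.337 0.904 0.263
  outer loop
   vertex 1.1 4.8 3.8
   vertex 3.9 3.9 3.3
   vertex 2.7 4.9 1.4
  endloop
 endfacet
 facet normal 0.660 -0.509 0.552
  outer loop
   vertex 3.4 1.3 1.5
   vertex 3.9 3.9 3.3
   vertex 0.1 0.6 4.8
  endloop
 endfacet
 facet normal 0.870 0.156 -0.467
  outer loop
   vertex 3.4 1.3 1.5
   vertex 2.7 4.9 1.4
   vertex 3.9 3.9 3.3
  endloop
 endfacet
 facet normal 0.628 0.101 -0.772
  outer loop
   vertex 3.4 1.3 1.5
   vertex 2.0 1.6 0.4
   vertex 2.7 4.9 1.4
  endloop
 endfacet
 facet normal -0.973 0.208 -0.100
  outer loop
   vertex 0.4 0.9 2.5
   vertex 0.1 0.6 4.8
   vertex 1.1 4.8 3.8
  endloop
 endfacet
 facet normal 0.093 -0.989 -0.117
  outer loop
   vertex 0.4 0.9 2.5
   vertex 3.4 1.3 1.5
   vertex 0.1 0.6 4.8
  endloop
 endfacet
 facet normal 0.028 -0.955 -0.297
  outer loop
   vertex 0.4 0.9 2.5
   vertex 2.0 1.6 0.4
   vertex 3.4 1.3 1.5
  endloop
 endfacet
 facet normal -0.512 0.347 -0.786
  outer loop
   vertex 1.3 1.7 0.9
   vertex 2.7 4.9 1.4
   vertex 2.0 1.6 0.4
  endloop
 endfacet
 facet normal -0.514 -0.615 -0.597
  outer loop
   vertex 1.3 1.7 0.9
   vertex 2.0 1.6 0.4
   vertex 0.4 0.9 2.5
  endloop
 endfacet
 facet normal -0.890 0.280 -0.361
  outer loop
   vertex 1.3 1.7 0.9
   vertex 0.4 0.9 2.5
   vertex 1.1 4.8 3.8
  endloop
 endfacet
 facet normal -0.161 0.985 -0.066
  outer loop
   vertex 1.8 4.8 2.1
   vertex 1.1 4.8 3.8
   vertex 2.7 4.9 1.4
  endloop
 endfacet
 facet normal -0.595 0.372 -0.712
  outer loop
   vertex 1.8 4.8 2.1
   vertex 2.7 4.9 1.4
   vertex 1.3 1.7 0.9
  endloop
 endfacet
 facet normal -0.887 0.284 -0.365
  outer loop
   vertex 1.8 4.8 2.1
   vertex 1.3 1.7 0.9
   vertex 1.1 4.8 3.8
  endloop
 endfacet
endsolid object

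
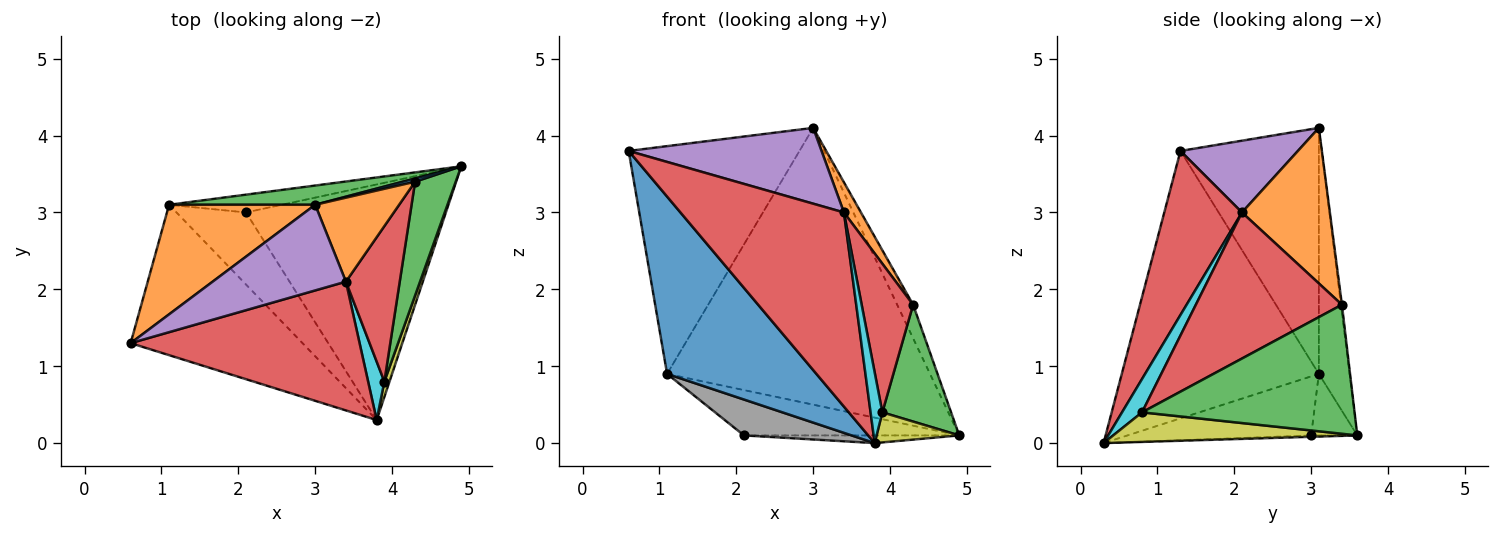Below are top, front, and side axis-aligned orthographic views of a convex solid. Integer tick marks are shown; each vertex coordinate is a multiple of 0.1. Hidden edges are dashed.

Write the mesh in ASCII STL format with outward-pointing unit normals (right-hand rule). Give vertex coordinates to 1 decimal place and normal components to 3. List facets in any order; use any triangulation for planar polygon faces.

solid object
 facet normal -0.709 -0.537 -0.456
  outer loop
   vertex 1.1 3.1 0.9
   vertex 3.8 0.3 0.0
   vertex 0.6 1.3 3.8
  endloop
 endfacet
 facet normal -0.590 0.728 0.350
  outer loop
   vertex 1.1 3.1 0.9
   vertex 0.6 1.3 3.8
   vertex 3.0 3.1 4.1
  endloop
 endfacet
 facet normal -0.116 0.991 0.069
  outer loop
   vertex 1.1 3.1 0.9
   vertex 3.0 3.1 4.1
   vertex 4.9 3.6 0.1
  endloop
 endfacet
 facet normal 0.368 -0.775 0.514
  outer loop
   vertex 3.4 2.1 3.0
   vertex 0.6 1.3 3.8
   vertex 3.8 0.3 0.0
  endloop
 endfacet
 facet normal 0.374 -0.614 0.695
  outer loop
   vertex 3.4 2.1 3.0
   vertex 3.0 3.1 4.1
   vertex 0.6 1.3 3.8
  endloop
 endfacet
 facet normal -0.007 0.033 -0.999
  outer loop
   vertex 2.1 3.0 0.1
   vertex 4.9 3.6 0.1
   vertex 3.8 0.3 0.0
  endloop
 endfacet
 facet normal -0.196 0.913 -0.359
  outer loop
   vertex 2.1 3.0 0.1
   vertex 1.1 3.1 0.9
   vertex 4.9 3.6 0.1
  endloop
 endfacet
 facet normal -0.605 -0.355 -0.712
  outer loop
   vertex 2.1 3.0 0.1
   vertex 3.8 0.3 0.0
   vertex 1.1 3.1 0.9
  endloop
 endfacet
 facet normal 0.935 -0.316 0.162
  outer loop
   vertex 3.9 0.8 0.4
   vertex 3.8 0.3 0.0
   vertex 4.9 3.6 0.1
  endloop
 endfacet
 facet normal 0.794 -0.468 0.387
  outer loop
   vertex 3.9 0.8 0.4
   vertex 3.4 2.1 3.0
   vertex 3.8 0.3 0.0
  endloop
 endfacet
 facet normal -0.060 0.994 0.096
  outer loop
   vertex 4.3 3.4 1.8
   vertex 4.9 3.6 0.1
   vertex 3.0 3.1 4.1
  endloop
 endfacet
 facet normal 0.867 -0.168 0.468
  outer loop
   vertex 4.3 3.4 1.8
   vertex 3.0 3.1 4.1
   vertex 3.4 2.1 3.0
  endloop
 endfacet
 facet normal 0.911 -0.295 0.287
  outer loop
   vertex 4.3 3.4 1.8
   vertex 3.9 0.8 0.4
   vertex 4.9 3.6 0.1
  endloop
 endfacet
 facet normal 0.891 -0.314 0.328
  outer loop
   vertex 4.3 3.4 1.8
   vertex 3.4 2.1 3.0
   vertex 3.9 0.8 0.4
  endloop
 endfacet
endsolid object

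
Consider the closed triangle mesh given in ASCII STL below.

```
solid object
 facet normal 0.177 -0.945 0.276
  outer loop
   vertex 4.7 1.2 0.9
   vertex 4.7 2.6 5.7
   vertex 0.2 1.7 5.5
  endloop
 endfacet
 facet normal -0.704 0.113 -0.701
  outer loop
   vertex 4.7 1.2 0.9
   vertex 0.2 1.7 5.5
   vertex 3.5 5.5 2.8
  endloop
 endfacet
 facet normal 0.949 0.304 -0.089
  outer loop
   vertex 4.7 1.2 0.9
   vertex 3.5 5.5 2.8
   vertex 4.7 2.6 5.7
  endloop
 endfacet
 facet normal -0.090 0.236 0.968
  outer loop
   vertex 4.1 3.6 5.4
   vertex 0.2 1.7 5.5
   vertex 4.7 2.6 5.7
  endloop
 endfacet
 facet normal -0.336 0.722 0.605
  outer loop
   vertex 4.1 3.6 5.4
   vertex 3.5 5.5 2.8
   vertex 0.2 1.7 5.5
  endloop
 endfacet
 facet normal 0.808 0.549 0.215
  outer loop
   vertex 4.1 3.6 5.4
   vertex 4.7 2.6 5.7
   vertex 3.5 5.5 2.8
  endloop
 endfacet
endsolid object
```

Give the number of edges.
9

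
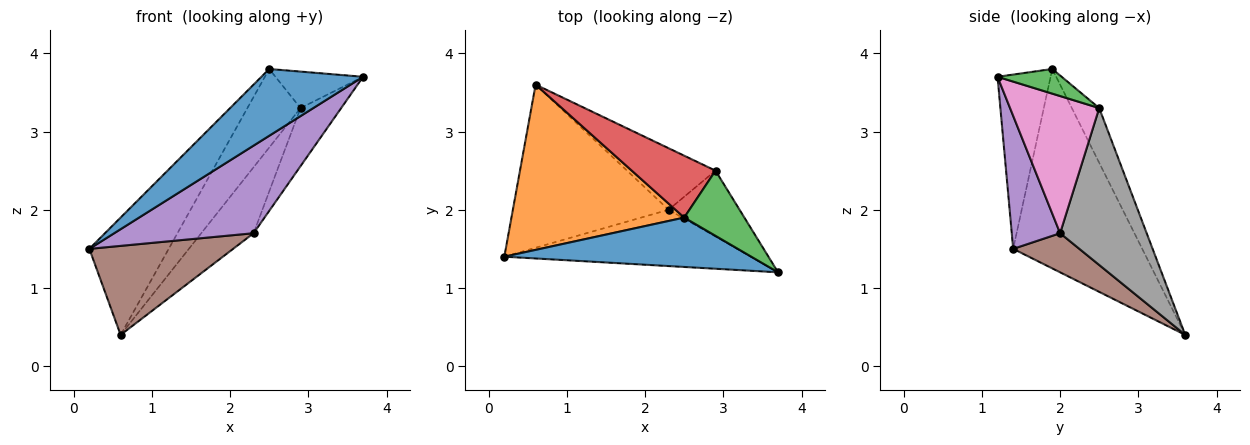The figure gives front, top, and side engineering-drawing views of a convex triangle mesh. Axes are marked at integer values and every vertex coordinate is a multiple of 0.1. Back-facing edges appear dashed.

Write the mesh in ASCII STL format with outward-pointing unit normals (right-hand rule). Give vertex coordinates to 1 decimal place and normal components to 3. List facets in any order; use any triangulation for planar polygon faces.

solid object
 facet normal -0.387 -0.742 0.548
  outer loop
   vertex 2.5 1.9 3.8
   vertex 0.2 1.4 1.5
   vertex 3.7 1.2 3.7
  endloop
 endfacet
 facet normal -0.685 0.422 0.594
  outer loop
   vertex 2.5 1.9 3.8
   vertex 0.6 3.6 0.4
   vertex 0.2 1.4 1.5
  endloop
 endfacet
 facet normal 0.337 0.460 0.822
  outer loop
   vertex 2.9 2.5 3.3
   vertex 2.5 1.9 3.8
   vertex 3.7 1.2 3.7
  endloop
 endfacet
 facet normal -0.375 0.728 0.574
  outer loop
   vertex 2.9 2.5 3.3
   vertex 0.6 3.6 0.4
   vertex 2.5 1.9 3.8
  endloop
 endfacet
 facet normal 0.280 -0.807 -0.519
  outer loop
   vertex 2.3 2.0 1.7
   vertex 3.7 1.2 3.7
   vertex 0.2 1.4 1.5
  endloop
 endfacet
 facet normal 0.215 -0.468 -0.857
  outer loop
   vertex 2.3 2.0 1.7
   vertex 0.2 1.4 1.5
   vertex 0.6 3.6 0.4
  endloop
 endfacet
 facet normal 0.823 0.375 -0.426
  outer loop
   vertex 2.3 2.0 1.7
   vertex 2.9 2.5 3.3
   vertex 3.7 1.2 3.7
  endloop
 endfacet
 facet normal 0.771 0.466 -0.435
  outer loop
   vertex 2.3 2.0 1.7
   vertex 0.6 3.6 0.4
   vertex 2.9 2.5 3.3
  endloop
 endfacet
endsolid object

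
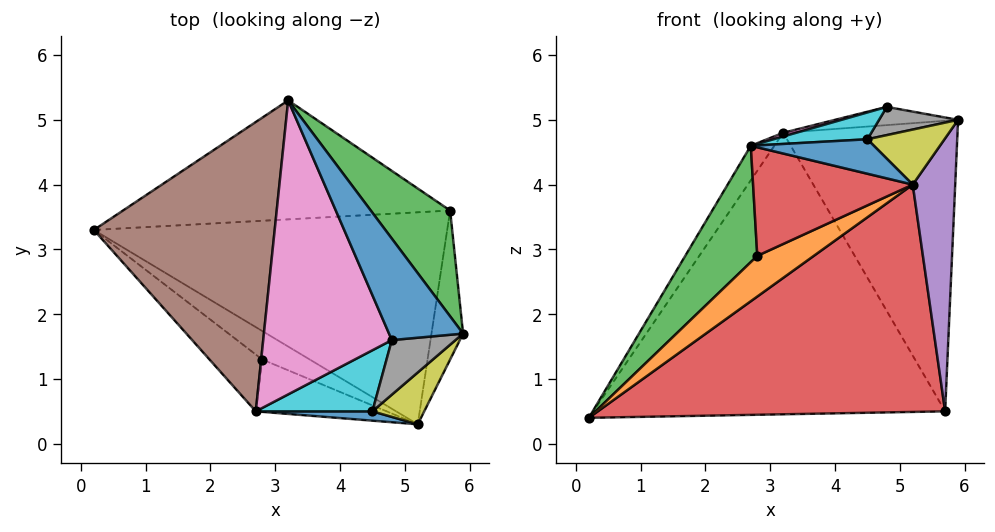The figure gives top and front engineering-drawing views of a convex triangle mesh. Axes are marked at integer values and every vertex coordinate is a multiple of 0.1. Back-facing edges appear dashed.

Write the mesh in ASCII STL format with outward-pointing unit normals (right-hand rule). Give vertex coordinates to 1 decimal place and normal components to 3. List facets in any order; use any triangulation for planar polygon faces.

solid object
 facet normal 0.161 0.175 0.971
  outer loop
   vertex 4.8 1.6 5.2
   vertex 5.9 1.7 5.0
   vertex 3.2 5.3 4.8
  endloop
 endfacet
 facet normal -0.043 0.920 -0.389
  outer loop
   vertex 5.7 3.6 0.5
   vertex 0.2 3.3 0.4
   vertex 3.2 5.3 4.8
  endloop
 endfacet
 facet normal 0.775 0.593 0.216
  outer loop
   vertex 5.7 3.6 0.5
   vertex 3.2 5.3 4.8
   vertex 5.9 1.7 5.0
  endloop
 endfacet
 facet normal 0.052 -0.730 -0.681
  outer loop
   vertex 5.2 0.3 4.0
   vertex 0.2 3.3 0.4
   vertex 5.7 3.6 0.5
  endloop
 endfacet
 facet normal 0.925 -0.333 -0.182
  outer loop
   vertex 5.2 0.3 4.0
   vertex 5.7 3.6 0.5
   vertex 5.9 1.7 5.0
  endloop
 endfacet
 facet normal -0.838 0.065 0.542
  outer loop
   vertex 2.7 0.5 4.6
   vertex 3.2 5.3 4.8
   vertex 0.2 3.3 0.4
  endloop
 endfacet
 facet normal -0.269 -0.012 0.963
  outer loop
   vertex 2.7 0.5 4.6
   vertex 4.8 1.6 5.2
   vertex 3.2 5.3 4.8
  endloop
 endfacet
 facet normal 0.199 -0.450 0.871
  outer loop
   vertex 4.5 0.5 4.7
   vertex 5.9 1.7 5.0
   vertex 4.8 1.6 5.2
  endloop
 endfacet
 facet normal 0.431 -0.657 0.619
  outer loop
   vertex 4.5 0.5 4.7
   vertex 5.2 0.3 4.0
   vertex 5.9 1.7 5.0
  endloop
 endfacet
 facet normal -0.051 -0.402 0.914
  outer loop
   vertex 4.5 0.5 4.7
   vertex 4.8 1.6 5.2
   vertex 2.7 0.5 4.6
  endloop
 endfacet
 facet normal -0.015 -0.965 0.261
  outer loop
   vertex 4.5 0.5 4.7
   vertex 2.7 0.5 4.6
   vertex 5.2 0.3 4.0
  endloop
 endfacet
 facet normal -0.078 -0.816 -0.572
  outer loop
   vertex 2.8 1.3 2.9
   vertex 0.2 3.3 0.4
   vertex 5.2 0.3 4.0
  endloop
 endfacet
 facet normal -0.260 -0.868 -0.424
  outer loop
   vertex 2.8 1.3 2.9
   vertex 2.7 0.5 4.6
   vertex 0.2 3.3 0.4
  endloop
 endfacet
 facet normal -0.174 -0.887 -0.428
  outer loop
   vertex 2.8 1.3 2.9
   vertex 5.2 0.3 4.0
   vertex 2.7 0.5 4.6
  endloop
 endfacet
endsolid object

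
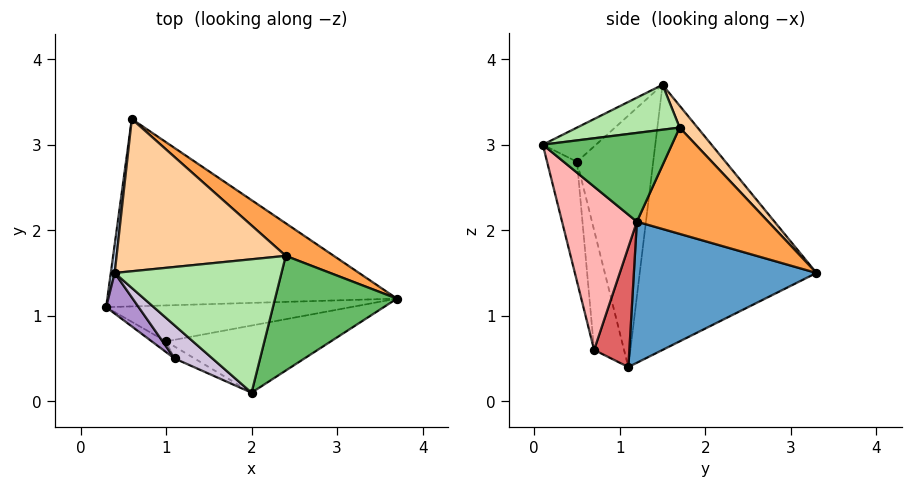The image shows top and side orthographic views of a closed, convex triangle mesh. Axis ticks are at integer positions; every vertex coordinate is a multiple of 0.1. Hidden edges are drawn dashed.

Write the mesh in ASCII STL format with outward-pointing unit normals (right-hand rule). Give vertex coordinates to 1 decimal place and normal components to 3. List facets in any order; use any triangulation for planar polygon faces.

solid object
 facet normal 0.408 0.363 -0.838
  outer loop
   vertex 0.6 3.3 1.5
   vertex 3.7 1.2 2.1
   vertex 0.3 1.1 0.4
  endloop
 endfacet
 facet normal -0.992 0.128 0.015
  outer loop
   vertex 0.4 1.5 3.7
   vertex 0.6 3.3 1.5
   vertex 0.3 1.1 0.4
  endloop
 endfacet
 facet normal 0.514 0.826 0.232
  outer loop
   vertex 2.4 1.7 3.2
   vertex 3.7 1.2 2.1
   vertex 0.6 3.3 1.5
  endloop
 endfacet
 facet normal 0.082 0.768 0.636
  outer loop
   vertex 2.4 1.7 3.2
   vertex 0.6 3.3 1.5
   vertex 0.4 1.5 3.7
  endloop
 endfacet
 facet normal 0.571 -0.241 0.785
  outer loop
   vertex 2.4 1.7 3.2
   vertex 2.0 0.1 3.0
   vertex 3.7 1.2 2.1
  endloop
 endfacet
 facet normal 0.256 -0.183 0.949
  outer loop
   vertex 2.4 1.7 3.2
   vertex 0.4 1.5 3.7
   vertex 2.0 0.1 3.0
  endloop
 endfacet
 facet normal 0.419 0.305 -0.855
  outer loop
   vertex 1.0 0.7 0.6
   vertex 0.3 1.1 0.4
   vertex 3.7 1.2 2.1
  endloop
 endfacet
 facet normal 0.362 -0.858 -0.365
  outer loop
   vertex 1.0 0.7 0.6
   vertex 3.7 1.2 2.1
   vertex 2.0 0.1 3.0
  endloop
 endfacet
 facet normal -0.771 -0.629 0.100
  outer loop
   vertex 1.1 0.5 2.8
   vertex 0.4 1.5 3.7
   vertex 0.3 1.1 0.4
  endloop
 endfacet
 facet normal -0.443 -0.751 0.490
  outer loop
   vertex 1.1 0.5 2.8
   vertex 2.0 0.1 3.0
   vertex 0.4 1.5 3.7
  endloop
 endfacet
 facet normal -0.483 -0.874 -0.057
  outer loop
   vertex 1.1 0.5 2.8
   vertex 0.3 1.1 0.4
   vertex 1.0 0.7 0.6
  endloop
 endfacet
 facet normal -0.393 -0.917 -0.066
  outer loop
   vertex 1.1 0.5 2.8
   vertex 1.0 0.7 0.6
   vertex 2.0 0.1 3.0
  endloop
 endfacet
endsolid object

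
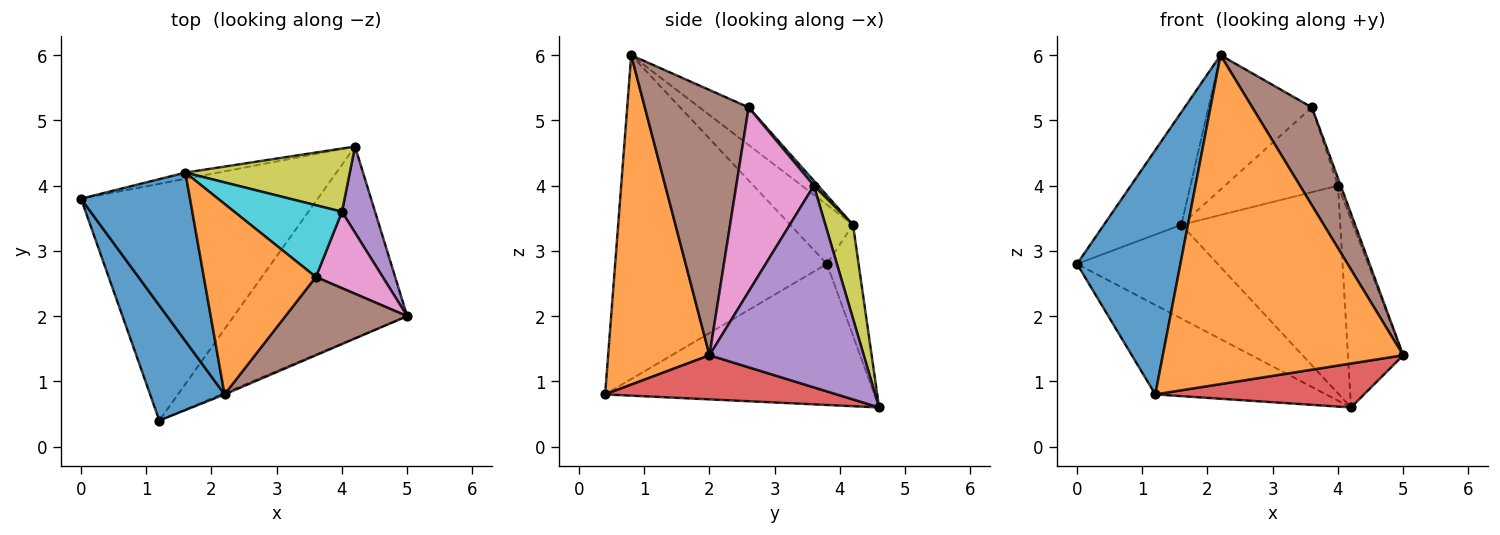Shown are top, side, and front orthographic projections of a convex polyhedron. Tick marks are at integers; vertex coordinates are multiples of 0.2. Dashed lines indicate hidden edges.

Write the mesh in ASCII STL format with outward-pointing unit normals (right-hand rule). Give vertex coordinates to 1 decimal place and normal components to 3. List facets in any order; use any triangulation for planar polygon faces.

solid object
 facet normal -0.880 -0.430 0.202
  outer loop
   vertex 2.2 0.8 6.0
   vertex 0.0 3.8 2.8
   vertex 1.2 0.4 0.8
  endloop
 endfacet
 facet normal 0.389 -0.921 -0.004
  outer loop
   vertex 2.2 0.8 6.0
   vertex 1.2 0.4 0.8
   vertex 5.0 2.0 1.4
  endloop
 endfacet
 facet normal -0.487 0.309 -0.817
  outer loop
   vertex 4.2 4.6 0.6
   vertex 1.2 0.4 0.8
   vertex 0.0 3.8 2.8
  endloop
 endfacet
 facet normal 0.241 -0.217 -0.946
  outer loop
   vertex 4.2 4.6 0.6
   vertex 5.0 2.0 1.4
   vertex 1.2 0.4 0.8
  endloop
 endfacet
 facet normal 0.930 0.333 0.153
  outer loop
   vertex 4.2 4.6 0.6
   vertex 4.0 3.6 4.0
   vertex 5.0 2.0 1.4
  endloop
 endfacet
 facet normal 0.806 -0.462 0.370
  outer loop
   vertex 3.6 2.6 5.2
   vertex 2.2 0.8 6.0
   vertex 5.0 2.0 1.4
  endloop
 endfacet
 facet normal 0.940 0.033 0.341
  outer loop
   vertex 3.6 2.6 5.2
   vertex 5.0 2.0 1.4
   vertex 4.0 3.6 4.0
  endloop
 endfacet
 facet normal -0.219 0.974 -0.064
  outer loop
   vertex 1.6 4.2 3.4
   vertex 4.2 4.6 0.6
   vertex 0.0 3.8 2.8
  endloop
 endfacet
 facet normal 0.164 0.944 0.287
  outer loop
   vertex 1.6 4.2 3.4
   vertex 4.0 3.6 4.0
   vertex 4.2 4.6 0.6
  endloop
 endfacet
 facet normal 0.029 0.763 0.646
  outer loop
   vertex 1.6 4.2 3.4
   vertex 3.6 2.6 5.2
   vertex 4.0 3.6 4.0
  endloop
 endfacet
 facet normal -0.411 0.507 0.758
  outer loop
   vertex 1.6 4.2 3.4
   vertex 0.0 3.8 2.8
   vertex 2.2 0.8 6.0
  endloop
 endfacet
 facet normal -0.264 0.556 0.788
  outer loop
   vertex 1.6 4.2 3.4
   vertex 2.2 0.8 6.0
   vertex 3.6 2.6 5.2
  endloop
 endfacet
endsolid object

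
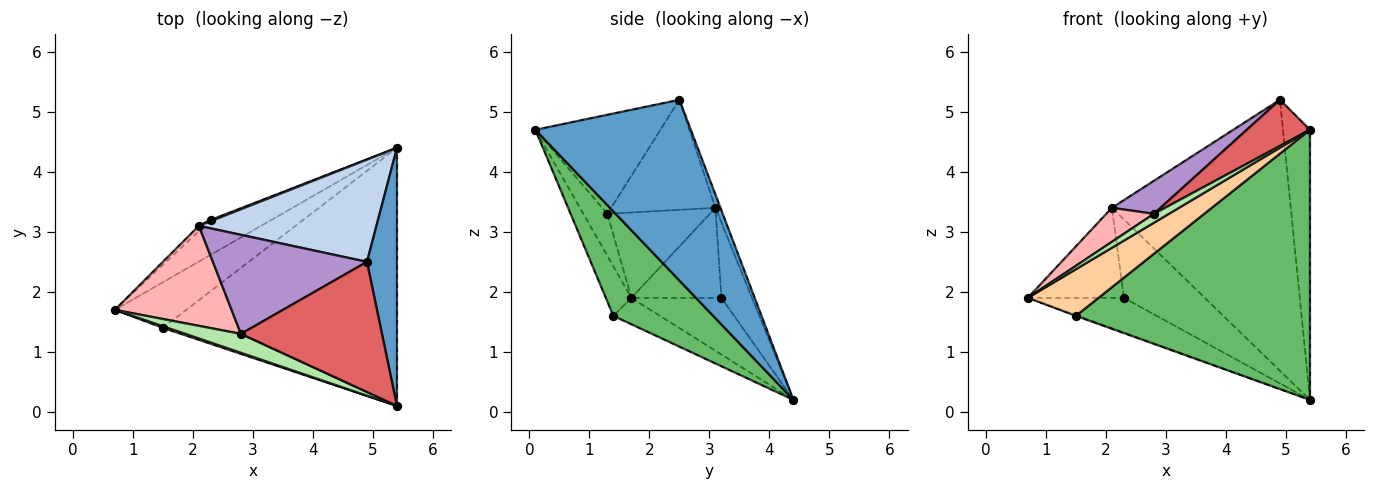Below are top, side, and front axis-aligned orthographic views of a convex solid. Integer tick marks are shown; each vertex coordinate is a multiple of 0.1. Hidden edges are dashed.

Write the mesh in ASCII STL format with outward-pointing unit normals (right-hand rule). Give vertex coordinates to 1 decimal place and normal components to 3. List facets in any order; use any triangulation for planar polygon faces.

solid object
 facet normal 0.972 0.169 0.161
  outer loop
   vertex 4.9 2.5 5.2
   vertex 5.4 0.1 4.7
   vertex 5.4 4.4 0.2
  endloop
 endfacet
 facet normal -0.026 0.935 0.353
  outer loop
   vertex 2.1 3.1 3.4
   vertex 4.9 2.5 5.2
   vertex 5.4 4.4 0.2
  endloop
 endfacet
 facet normal -0.347 0.013 -0.938
  outer loop
   vertex 1.5 1.4 1.6
   vertex 0.7 1.7 1.9
   vertex 5.4 4.4 0.2
  endloop
 endfacet
 facet normal -0.340 -0.940 0.033
  outer loop
   vertex 1.5 1.4 1.6
   vertex 5.4 0.1 4.7
   vertex 0.7 1.7 1.9
  endloop
 endfacet
 facet normal 0.294 -0.691 -0.660
  outer loop
   vertex 1.5 1.4 1.6
   vertex 5.4 4.4 0.2
   vertex 5.4 0.1 4.7
  endloop
 endfacet
 facet normal -0.565 -0.353 0.746
  outer loop
   vertex 2.8 1.3 3.3
   vertex 0.7 1.7 1.9
   vertex 5.4 0.1 4.7
  endloop
 endfacet
 facet normal -0.552 -0.279 0.786
  outer loop
   vertex 2.8 1.3 3.3
   vertex 5.4 0.1 4.7
   vertex 4.9 2.5 5.2
  endloop
 endfacet
 facet normal -0.569 -0.265 0.778
  outer loop
   vertex 2.8 1.3 3.3
   vertex 2.1 3.1 3.4
   vertex 0.7 1.7 1.9
  endloop
 endfacet
 facet normal -0.561 -0.262 0.785
  outer loop
   vertex 2.8 1.3 3.3
   vertex 4.9 2.5 5.2
   vertex 2.1 3.1 3.4
  endloop
 endfacet
 facet normal -0.552 0.589 -0.591
  outer loop
   vertex 2.3 3.2 1.9
   vertex 5.4 4.4 0.2
   vertex 0.7 1.7 1.9
  endloop
 endfacet
 facet normal -0.683 0.729 -0.043
  outer loop
   vertex 2.3 3.2 1.9
   vertex 0.7 1.7 1.9
   vertex 2.1 3.1 3.4
  endloop
 endfacet
 facet normal -0.354 0.935 0.015
  outer loop
   vertex 2.3 3.2 1.9
   vertex 2.1 3.1 3.4
   vertex 5.4 4.4 0.2
  endloop
 endfacet
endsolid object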